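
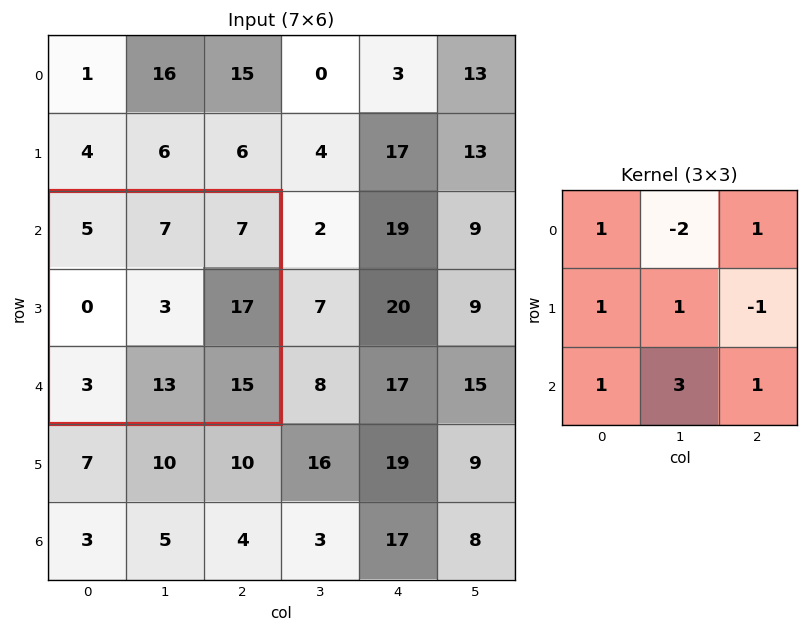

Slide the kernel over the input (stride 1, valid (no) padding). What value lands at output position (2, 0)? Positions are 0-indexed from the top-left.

The receptive field on the input at this output position is [5 7 7 / 0 3 17 / 3 13 15]. Elementwise product with the kernel and sum: 5·1 + 7·-2 + 7·1 + 0·1 + 3·1 + 17·-1 + 3·1 + 13·3 + 15·1.

41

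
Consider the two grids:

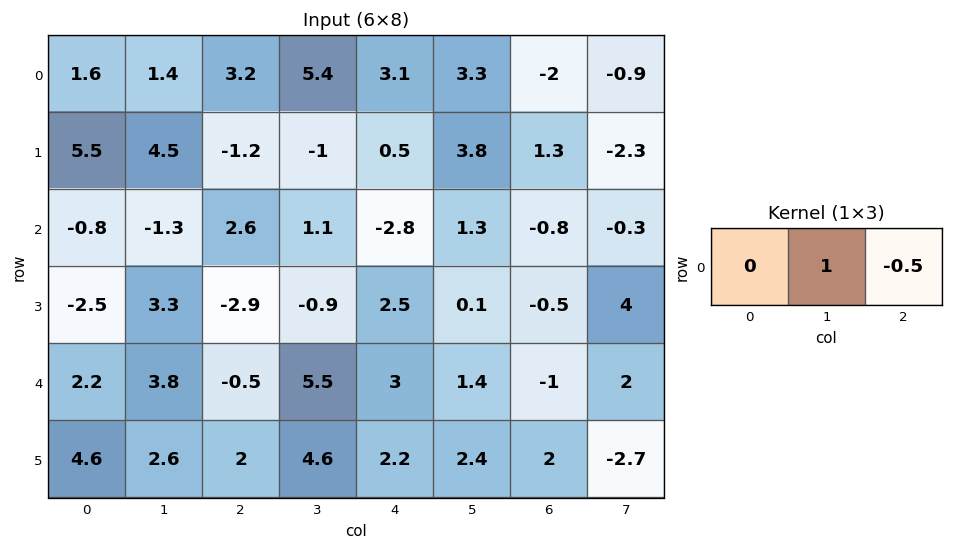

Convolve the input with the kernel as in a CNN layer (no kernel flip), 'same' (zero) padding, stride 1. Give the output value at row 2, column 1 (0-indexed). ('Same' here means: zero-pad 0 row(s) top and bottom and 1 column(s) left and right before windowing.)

-2.6

The receptive field on the zero-padded input at this output position is [-0.8 -1.3 2.6]. Elementwise product with the kernel and sum: -1.3·1 + 2.6·-0.5.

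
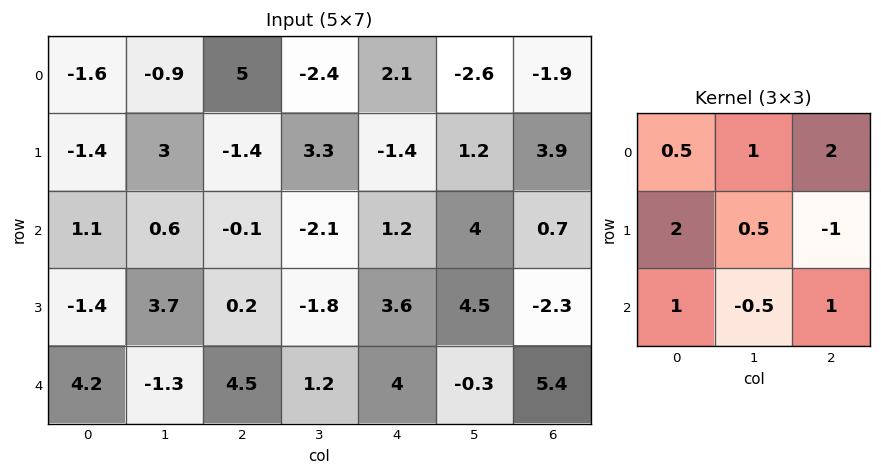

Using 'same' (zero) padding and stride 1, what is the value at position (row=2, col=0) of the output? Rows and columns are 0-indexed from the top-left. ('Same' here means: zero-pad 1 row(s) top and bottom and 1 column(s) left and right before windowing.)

The receptive field on the zero-padded input at this output position is [0 -1.4 3 / 0 1.1 0.6 / 0 -1.4 3.7]. Elementwise product with the kernel and sum: 0·0.5 + -1.4·1 + 3·2 + 0·2 + 1.1·0.5 + 0.6·-1 + 0·1 + -1.4·-0.5 + 3.7·1.

8.95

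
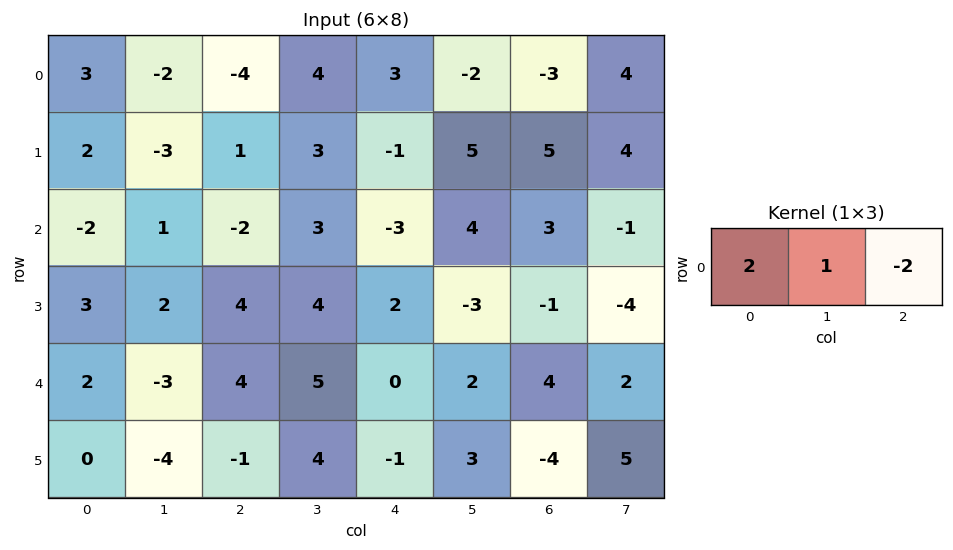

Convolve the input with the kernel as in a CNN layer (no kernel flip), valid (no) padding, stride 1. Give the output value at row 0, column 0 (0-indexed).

12

The receptive field on the input at this output position is [3 -2 -4]. Elementwise product with the kernel and sum: 3·2 + -2·1 + -4·-2.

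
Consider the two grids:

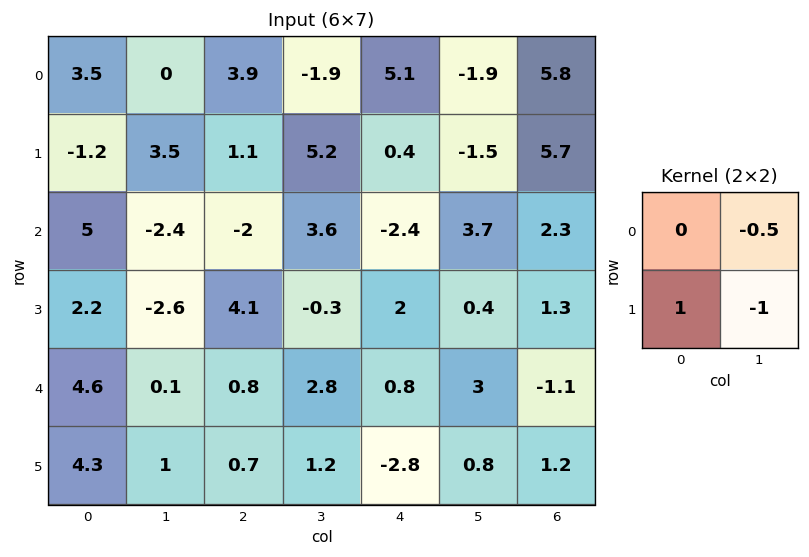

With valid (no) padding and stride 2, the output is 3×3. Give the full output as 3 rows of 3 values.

-4.7 -3.15 2.85
6 2.6 -0.25
3.25 -1.9 -5.1

Output[0,0]: The receptive field on the input at this output position is [3.5 0 / -1.2 3.5]. Elementwise product with the kernel and sum: 0·-0.5 + -1.2·1 + 3.5·-1.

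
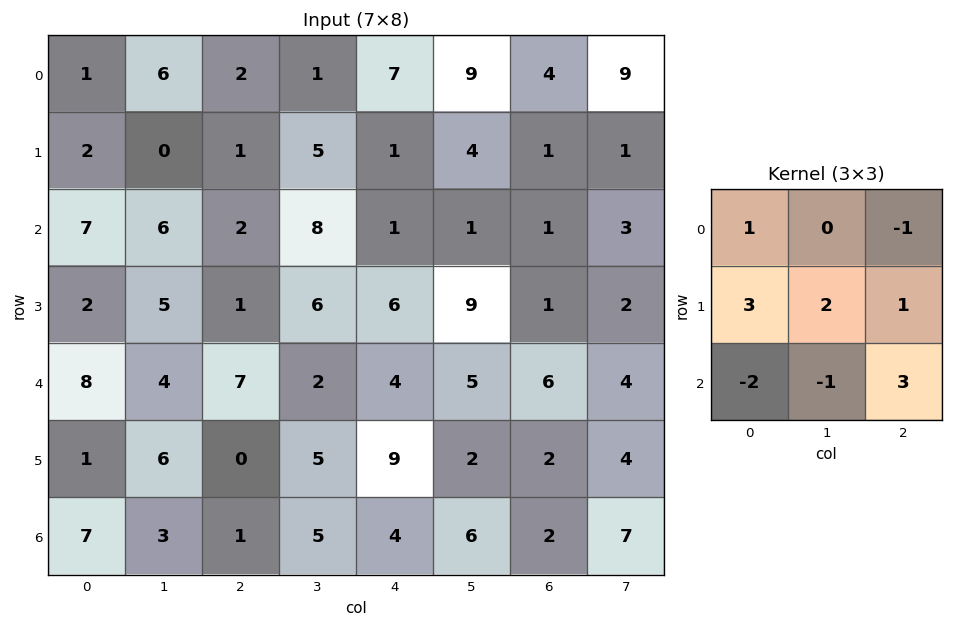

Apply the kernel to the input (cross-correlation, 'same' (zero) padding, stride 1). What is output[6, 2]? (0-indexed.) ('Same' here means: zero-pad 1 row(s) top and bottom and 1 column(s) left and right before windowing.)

The receptive field on the zero-padded input at this output position is [6 0 5 / 3 1 5 / 0 0 0]. Elementwise product with the kernel and sum: 6·1 + 5·-1 + 3·3 + 1·2 + 5·1 + 0·-2 + 0·-1 + 0·3.

17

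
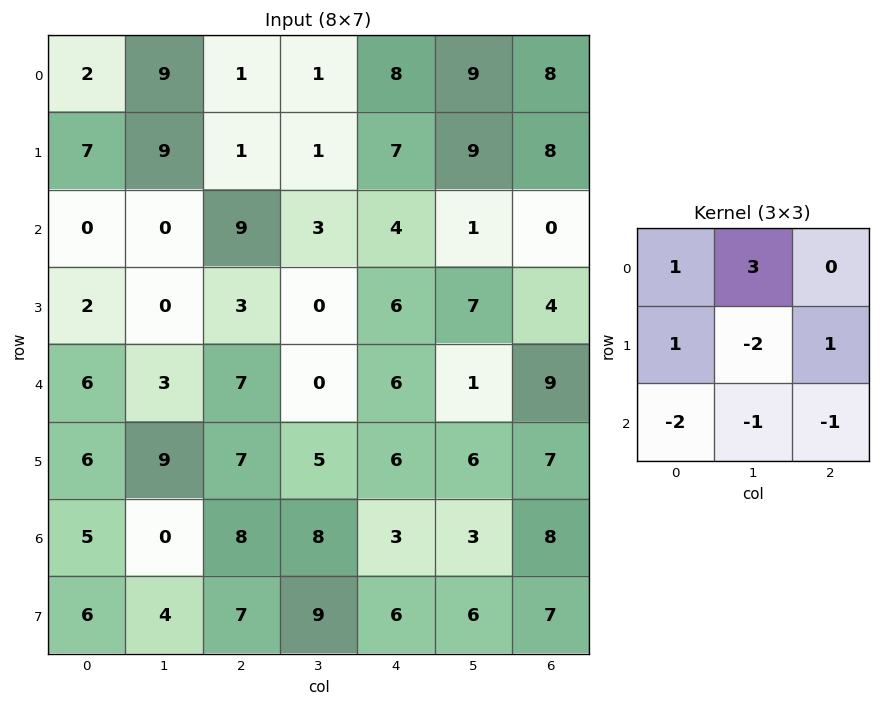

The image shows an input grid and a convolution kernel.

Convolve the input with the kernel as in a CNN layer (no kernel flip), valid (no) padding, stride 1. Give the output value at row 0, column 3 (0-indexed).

10

The receptive field on the input at this output position is [1 8 9 / 1 7 9 / 3 4 1]. Elementwise product with the kernel and sum: 1·1 + 8·3 + 1·1 + 7·-2 + 9·1 + 3·-2 + 4·-1 + 1·-1.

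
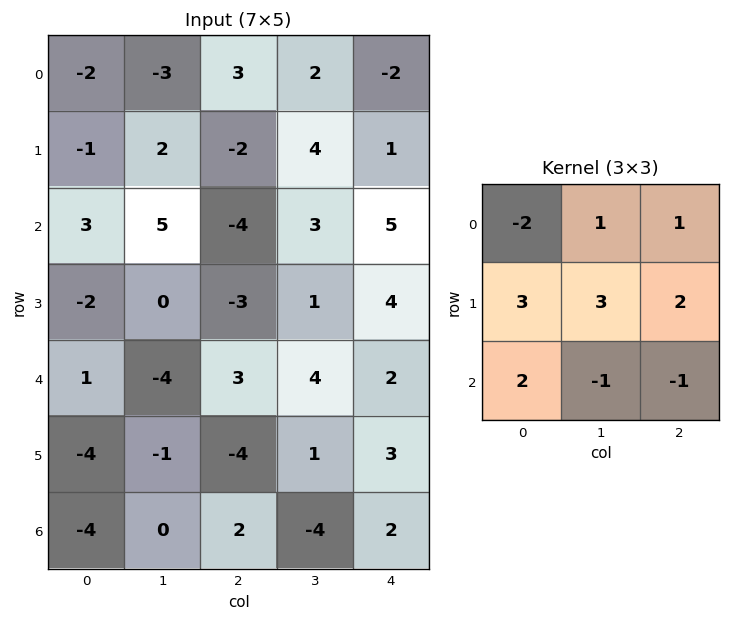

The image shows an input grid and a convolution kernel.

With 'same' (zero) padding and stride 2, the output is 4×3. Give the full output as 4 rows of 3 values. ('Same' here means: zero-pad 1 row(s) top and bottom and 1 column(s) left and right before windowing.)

-13 6 7
22 9 15
-2 4 19
-17 -3 -5

Output[0,0]: The receptive field on the zero-padded input at this output position is [0 0 0 / 0 -2 -3 / 0 -1 2]. Elementwise product with the kernel and sum: 0·-2 + 0·1 + 0·1 + 0·3 + -2·3 + -3·2 + 0·2 + -1·-1 + 2·-1.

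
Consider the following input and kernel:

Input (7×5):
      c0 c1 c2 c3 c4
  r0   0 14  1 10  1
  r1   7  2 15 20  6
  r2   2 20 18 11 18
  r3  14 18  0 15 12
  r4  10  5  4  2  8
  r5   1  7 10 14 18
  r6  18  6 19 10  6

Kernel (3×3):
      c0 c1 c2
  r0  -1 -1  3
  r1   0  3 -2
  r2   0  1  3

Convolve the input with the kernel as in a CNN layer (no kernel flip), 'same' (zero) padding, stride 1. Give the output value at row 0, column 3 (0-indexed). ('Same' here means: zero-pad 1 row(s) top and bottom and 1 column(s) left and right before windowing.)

66

The receptive field on the zero-padded input at this output position is [0 0 0 / 1 10 1 / 15 20 6]. Elementwise product with the kernel and sum: 0·-1 + 0·-1 + 0·3 + 10·3 + 1·-2 + 20·1 + 6·3.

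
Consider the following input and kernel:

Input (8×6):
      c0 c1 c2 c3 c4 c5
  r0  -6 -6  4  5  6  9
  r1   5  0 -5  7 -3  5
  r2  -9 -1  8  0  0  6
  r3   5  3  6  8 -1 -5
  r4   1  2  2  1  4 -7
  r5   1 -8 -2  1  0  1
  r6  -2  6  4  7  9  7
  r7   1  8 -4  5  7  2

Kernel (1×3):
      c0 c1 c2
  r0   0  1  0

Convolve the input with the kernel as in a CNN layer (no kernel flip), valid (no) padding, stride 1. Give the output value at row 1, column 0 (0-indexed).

0

The receptive field on the input at this output position is [5 0 -5]. Elementwise product with the kernel and sum: 0·1.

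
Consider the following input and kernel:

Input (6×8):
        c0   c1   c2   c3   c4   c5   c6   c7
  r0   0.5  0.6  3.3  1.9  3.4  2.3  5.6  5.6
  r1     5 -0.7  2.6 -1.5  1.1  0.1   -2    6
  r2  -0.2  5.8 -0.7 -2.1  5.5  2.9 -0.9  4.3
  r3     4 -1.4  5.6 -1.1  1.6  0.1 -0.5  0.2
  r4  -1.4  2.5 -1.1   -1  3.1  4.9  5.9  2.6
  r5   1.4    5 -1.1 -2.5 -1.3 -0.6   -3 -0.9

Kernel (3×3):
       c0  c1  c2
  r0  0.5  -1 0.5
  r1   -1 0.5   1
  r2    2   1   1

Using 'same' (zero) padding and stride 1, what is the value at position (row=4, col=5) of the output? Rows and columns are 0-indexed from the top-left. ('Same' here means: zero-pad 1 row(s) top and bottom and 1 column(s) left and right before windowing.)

The receptive field on the zero-padded input at this output position is [1.6 0.1 -0.5 / 3.1 4.9 5.9 / -1.3 -0.6 -3]. Elementwise product with the kernel and sum: 1.6·0.5 + 0.1·-1 + -0.5·0.5 + 3.1·-1 + 4.9·0.5 + 5.9·1 + -1.3·2 + -0.6·1 + -3·1.

-0.5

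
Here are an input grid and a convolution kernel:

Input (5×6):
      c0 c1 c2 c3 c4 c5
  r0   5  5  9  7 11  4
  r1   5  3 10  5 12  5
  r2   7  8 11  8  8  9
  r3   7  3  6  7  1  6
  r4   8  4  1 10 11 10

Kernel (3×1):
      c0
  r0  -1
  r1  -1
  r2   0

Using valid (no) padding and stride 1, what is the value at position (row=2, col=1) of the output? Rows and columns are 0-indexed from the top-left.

The receptive field on the input at this output position is [8 / 3 / 4]. Elementwise product with the kernel and sum: 8·-1 + 3·-1.

-11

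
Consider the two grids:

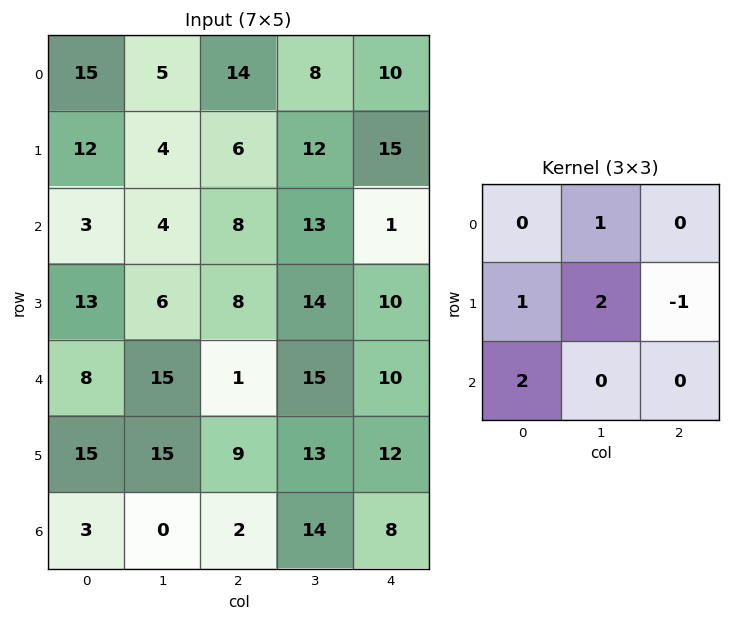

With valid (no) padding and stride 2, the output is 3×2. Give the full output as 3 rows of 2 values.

25 39
37 41
57 42

Output[0,0]: The receptive field on the input at this output position is [15 5 14 / 12 4 6 / 3 4 8]. Elementwise product with the kernel and sum: 5·1 + 12·1 + 4·2 + 6·-1 + 3·2.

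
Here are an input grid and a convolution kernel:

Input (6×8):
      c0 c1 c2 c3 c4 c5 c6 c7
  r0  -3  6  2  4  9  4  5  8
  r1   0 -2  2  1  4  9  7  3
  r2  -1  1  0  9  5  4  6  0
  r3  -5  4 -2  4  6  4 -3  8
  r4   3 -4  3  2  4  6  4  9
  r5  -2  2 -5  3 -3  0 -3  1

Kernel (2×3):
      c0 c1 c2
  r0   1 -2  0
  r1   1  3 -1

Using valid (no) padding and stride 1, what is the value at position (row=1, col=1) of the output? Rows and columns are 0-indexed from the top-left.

The receptive field on the input at this output position is [-2 2 1 / 1 0 9]. Elementwise product with the kernel and sum: -2·1 + 2·-2 + 1·1 + 0·3 + 9·-1.

-14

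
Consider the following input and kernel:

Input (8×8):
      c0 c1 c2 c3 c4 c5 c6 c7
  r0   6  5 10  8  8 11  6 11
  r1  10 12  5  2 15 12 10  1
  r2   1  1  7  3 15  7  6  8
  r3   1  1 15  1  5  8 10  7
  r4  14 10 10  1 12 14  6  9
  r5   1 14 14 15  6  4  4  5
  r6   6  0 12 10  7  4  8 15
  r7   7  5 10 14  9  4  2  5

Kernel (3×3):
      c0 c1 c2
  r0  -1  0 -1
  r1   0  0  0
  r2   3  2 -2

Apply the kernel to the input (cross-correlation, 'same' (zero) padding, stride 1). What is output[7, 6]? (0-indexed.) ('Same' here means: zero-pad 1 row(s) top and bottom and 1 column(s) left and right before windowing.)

The receptive field on the zero-padded input at this output position is [4 8 15 / 4 2 5 / 0 0 0]. Elementwise product with the kernel and sum: 4·-1 + 15·-1 + 0·3 + 0·2 + 0·-2.

-19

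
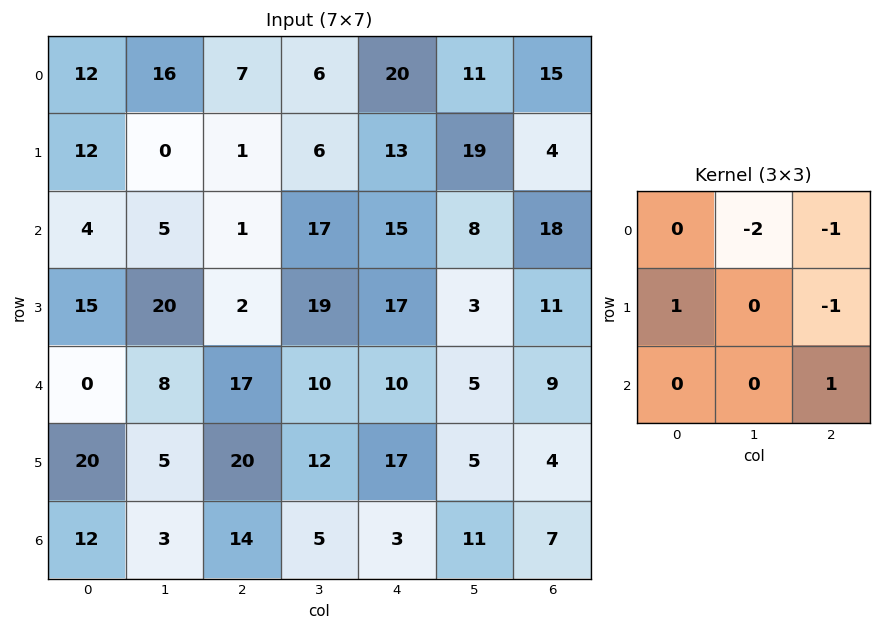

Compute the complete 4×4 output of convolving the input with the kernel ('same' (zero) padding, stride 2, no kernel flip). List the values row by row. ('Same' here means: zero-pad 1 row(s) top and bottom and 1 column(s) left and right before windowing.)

Output[0,0]: The receptive field on the zero-padded input at this output position is [0 0 0 / 0 12 16 / 0 12 0]. Elementwise product with the kernel and sum: 0·-2 + 0·-1 + 0·1 + 16·-1 + 0·1.

-16 16 14 11
-9 -1 -33 0
-53 -13 -27 -17
-48 -54 -45 3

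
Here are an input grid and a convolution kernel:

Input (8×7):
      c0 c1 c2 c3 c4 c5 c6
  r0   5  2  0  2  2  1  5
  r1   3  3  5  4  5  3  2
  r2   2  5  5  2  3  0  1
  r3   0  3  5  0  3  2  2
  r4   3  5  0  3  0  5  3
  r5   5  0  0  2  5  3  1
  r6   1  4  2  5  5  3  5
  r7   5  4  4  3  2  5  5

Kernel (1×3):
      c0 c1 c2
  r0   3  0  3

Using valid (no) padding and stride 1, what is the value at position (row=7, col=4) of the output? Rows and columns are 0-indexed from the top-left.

21

The receptive field on the input at this output position is [2 5 5]. Elementwise product with the kernel and sum: 2·3 + 5·3.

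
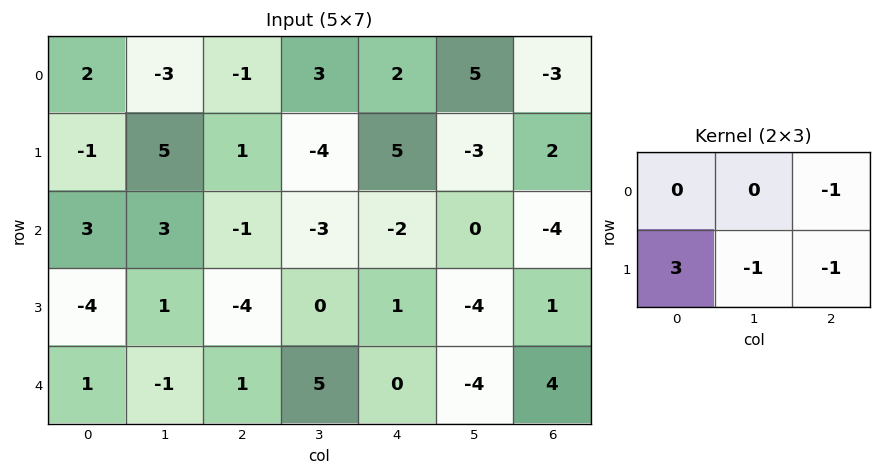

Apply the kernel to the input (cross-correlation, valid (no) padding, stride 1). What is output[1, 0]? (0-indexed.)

6

The receptive field on the input at this output position is [-1 5 1 / 3 3 -1]. Elementwise product with the kernel and sum: 1·-1 + 3·3 + 3·-1 + -1·-1.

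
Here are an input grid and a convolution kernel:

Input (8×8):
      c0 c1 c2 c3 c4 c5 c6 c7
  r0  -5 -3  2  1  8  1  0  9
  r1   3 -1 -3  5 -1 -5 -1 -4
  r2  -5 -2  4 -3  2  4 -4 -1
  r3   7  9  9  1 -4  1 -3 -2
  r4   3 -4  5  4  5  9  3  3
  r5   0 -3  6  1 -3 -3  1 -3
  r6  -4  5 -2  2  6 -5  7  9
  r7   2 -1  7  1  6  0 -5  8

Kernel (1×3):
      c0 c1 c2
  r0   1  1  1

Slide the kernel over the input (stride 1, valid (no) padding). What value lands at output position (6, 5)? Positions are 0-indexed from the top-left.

11

The receptive field on the input at this output position is [-5 7 9]. Elementwise product with the kernel and sum: -5·1 + 7·1 + 9·1.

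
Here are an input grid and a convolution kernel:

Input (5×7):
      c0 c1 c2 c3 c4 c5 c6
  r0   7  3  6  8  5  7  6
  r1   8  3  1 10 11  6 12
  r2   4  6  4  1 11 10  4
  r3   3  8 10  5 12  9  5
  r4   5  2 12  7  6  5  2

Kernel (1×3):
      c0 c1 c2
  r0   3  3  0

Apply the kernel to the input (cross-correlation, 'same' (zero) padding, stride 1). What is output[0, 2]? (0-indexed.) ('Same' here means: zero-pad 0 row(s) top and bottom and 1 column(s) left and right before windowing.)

The receptive field on the zero-padded input at this output position is [3 6 8]. Elementwise product with the kernel and sum: 3·3 + 6·3.

27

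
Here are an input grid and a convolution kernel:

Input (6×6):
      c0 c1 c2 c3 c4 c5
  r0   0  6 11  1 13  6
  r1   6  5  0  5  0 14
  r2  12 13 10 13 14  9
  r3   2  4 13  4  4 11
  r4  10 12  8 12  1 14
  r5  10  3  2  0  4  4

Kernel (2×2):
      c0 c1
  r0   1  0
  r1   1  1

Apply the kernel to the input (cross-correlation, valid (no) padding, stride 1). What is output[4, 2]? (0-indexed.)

The receptive field on the input at this output position is [8 12 / 2 0]. Elementwise product with the kernel and sum: 8·1 + 2·1 + 0·1.

10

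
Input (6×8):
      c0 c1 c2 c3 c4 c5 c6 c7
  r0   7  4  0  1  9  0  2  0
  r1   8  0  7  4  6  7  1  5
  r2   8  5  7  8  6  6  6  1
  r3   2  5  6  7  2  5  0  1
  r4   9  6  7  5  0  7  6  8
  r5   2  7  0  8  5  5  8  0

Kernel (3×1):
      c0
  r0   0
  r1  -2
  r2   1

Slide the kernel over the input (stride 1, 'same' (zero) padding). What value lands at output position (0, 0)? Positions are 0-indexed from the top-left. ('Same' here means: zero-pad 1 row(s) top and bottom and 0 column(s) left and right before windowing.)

The receptive field on the zero-padded input at this output position is [0 / 7 / 8]. Elementwise product with the kernel and sum: 7·-2 + 8·1.

-6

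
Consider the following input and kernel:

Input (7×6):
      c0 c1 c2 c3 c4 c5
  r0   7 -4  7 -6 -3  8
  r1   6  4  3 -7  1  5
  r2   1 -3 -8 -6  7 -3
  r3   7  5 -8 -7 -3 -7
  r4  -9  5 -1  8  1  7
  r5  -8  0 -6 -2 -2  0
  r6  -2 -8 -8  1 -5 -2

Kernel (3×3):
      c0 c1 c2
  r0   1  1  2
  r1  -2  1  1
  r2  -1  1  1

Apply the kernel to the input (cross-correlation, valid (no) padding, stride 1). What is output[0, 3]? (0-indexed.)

37

The receptive field on the input at this output position is [-6 -3 8 / -7 1 5 / -6 7 -3]. Elementwise product with the kernel and sum: -6·1 + -3·1 + 8·2 + -7·-2 + 1·1 + 5·1 + -6·-1 + 7·1 + -3·1.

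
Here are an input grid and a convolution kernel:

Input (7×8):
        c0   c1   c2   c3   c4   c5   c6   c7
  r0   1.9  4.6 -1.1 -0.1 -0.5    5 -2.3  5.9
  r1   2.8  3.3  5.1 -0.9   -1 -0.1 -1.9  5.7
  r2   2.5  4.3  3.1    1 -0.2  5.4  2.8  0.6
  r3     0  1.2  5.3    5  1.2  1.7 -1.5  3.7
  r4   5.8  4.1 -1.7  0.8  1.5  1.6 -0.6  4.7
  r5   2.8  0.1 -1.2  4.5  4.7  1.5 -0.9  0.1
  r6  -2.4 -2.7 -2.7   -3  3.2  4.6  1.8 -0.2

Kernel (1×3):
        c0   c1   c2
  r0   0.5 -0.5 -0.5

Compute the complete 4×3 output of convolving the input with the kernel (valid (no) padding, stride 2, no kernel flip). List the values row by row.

Output[0,0]: The receptive field on the input at this output position is [1.9 4.6 -1.1]. Elementwise product with the kernel and sum: 1.9·0.5 + 4.6·-0.5 + -1.1·-0.5.

-0.8 -0.25 -1.6
-2.45 1.15 -4.2
1.7 -2 0.25
1.5 -1.45 -1.6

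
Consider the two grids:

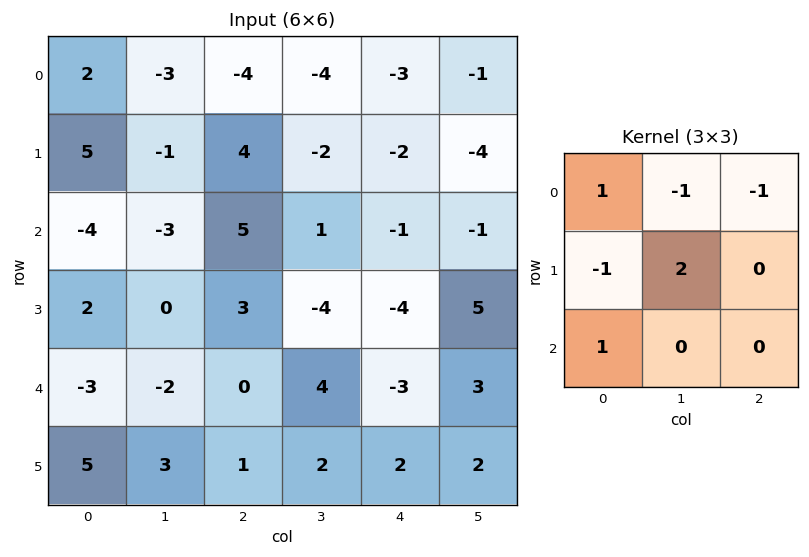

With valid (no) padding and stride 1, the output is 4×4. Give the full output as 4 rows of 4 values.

-2 11 0 -1
2 10 8 -3
-11 -5 -6 3
3 6 20 -13

Output[0,0]: The receptive field on the input at this output position is [2 -3 -4 / 5 -1 4 / -4 -3 5]. Elementwise product with the kernel and sum: 2·1 + -3·-1 + -4·-1 + 5·-1 + -1·2 + -4·1.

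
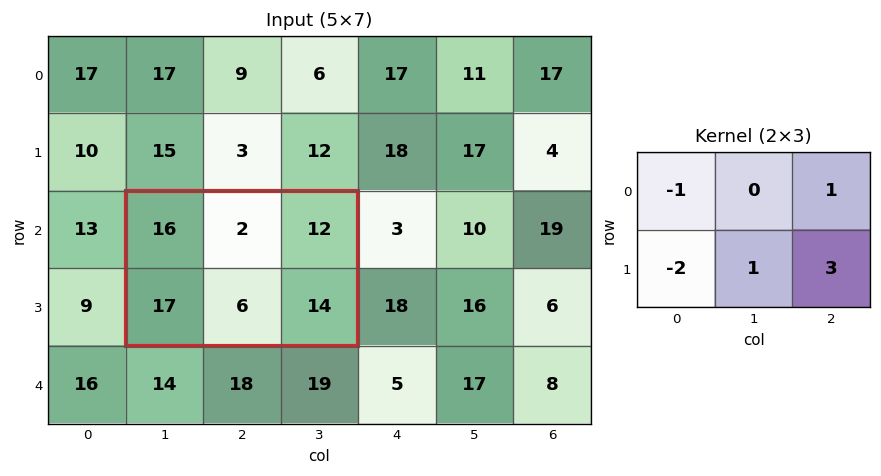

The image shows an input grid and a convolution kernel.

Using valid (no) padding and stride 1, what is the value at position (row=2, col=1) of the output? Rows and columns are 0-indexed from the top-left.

The receptive field on the input at this output position is [16 2 12 / 17 6 14]. Elementwise product with the kernel and sum: 16·-1 + 12·1 + 17·-2 + 6·1 + 14·3.

10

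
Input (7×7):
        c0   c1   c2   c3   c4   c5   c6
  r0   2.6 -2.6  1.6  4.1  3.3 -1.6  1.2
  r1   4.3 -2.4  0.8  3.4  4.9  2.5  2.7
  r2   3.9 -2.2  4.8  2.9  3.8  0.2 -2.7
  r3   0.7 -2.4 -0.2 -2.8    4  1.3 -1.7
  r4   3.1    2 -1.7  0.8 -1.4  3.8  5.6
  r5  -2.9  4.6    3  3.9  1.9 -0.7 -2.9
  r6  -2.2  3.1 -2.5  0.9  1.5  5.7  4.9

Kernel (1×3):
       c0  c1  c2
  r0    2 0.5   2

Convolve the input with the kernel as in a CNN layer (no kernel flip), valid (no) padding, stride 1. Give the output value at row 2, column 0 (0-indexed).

16.3

The receptive field on the input at this output position is [3.9 -2.2 4.8]. Elementwise product with the kernel and sum: 3.9·2 + -2.2·0.5 + 4.8·2.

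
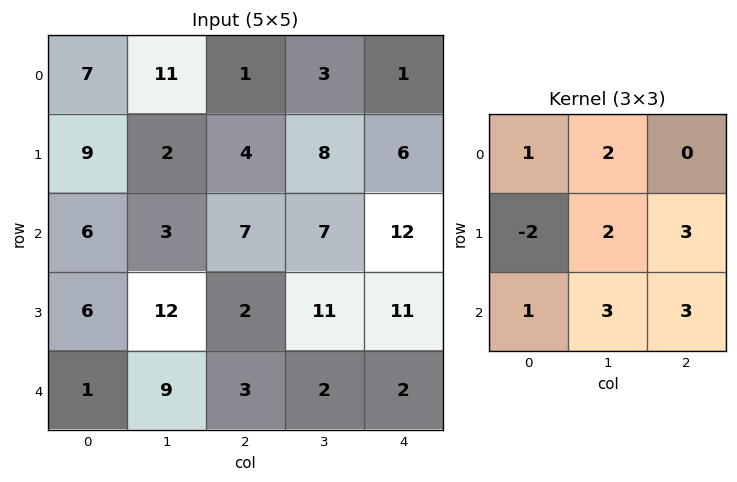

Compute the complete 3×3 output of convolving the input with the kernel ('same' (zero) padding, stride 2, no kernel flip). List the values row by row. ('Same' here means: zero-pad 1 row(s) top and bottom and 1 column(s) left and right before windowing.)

80 27 22
93 90 74
41 10 33

Output[0,0]: The receptive field on the zero-padded input at this output position is [0 0 0 / 0 7 11 / 0 9 2]. Elementwise product with the kernel and sum: 0·1 + 0·2 + 0·-2 + 7·2 + 11·3 + 0·1 + 9·3 + 2·3.
Output[0,1]: The receptive field on the zero-padded input at this output position is [0 0 0 / 11 1 3 / 2 4 8]. Elementwise product with the kernel and sum: 0·1 + 0·2 + 11·-2 + 1·2 + 3·3 + 2·1 + 4·3 + 8·3.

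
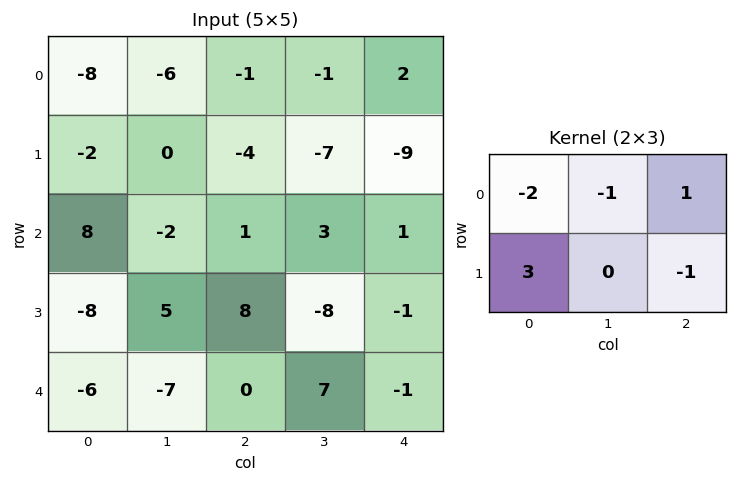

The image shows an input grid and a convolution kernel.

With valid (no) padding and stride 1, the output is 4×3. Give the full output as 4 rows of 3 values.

Output[0,0]: The receptive field on the input at this output position is [-8 -6 -1 / -2 0 -4]. Elementwise product with the kernel and sum: -8·-2 + -6·-1 + -1·1 + -2·3 + -4·-1.
Output[0,1]: The receptive field on the input at this output position is [-6 -1 -1 / 0 -4 -7]. Elementwise product with the kernel and sum: -6·-2 + -1·-1 + -1·1 + 0·3 + -7·-1.

19 19 2
23 -12 8
-45 29 21
1 -54 -8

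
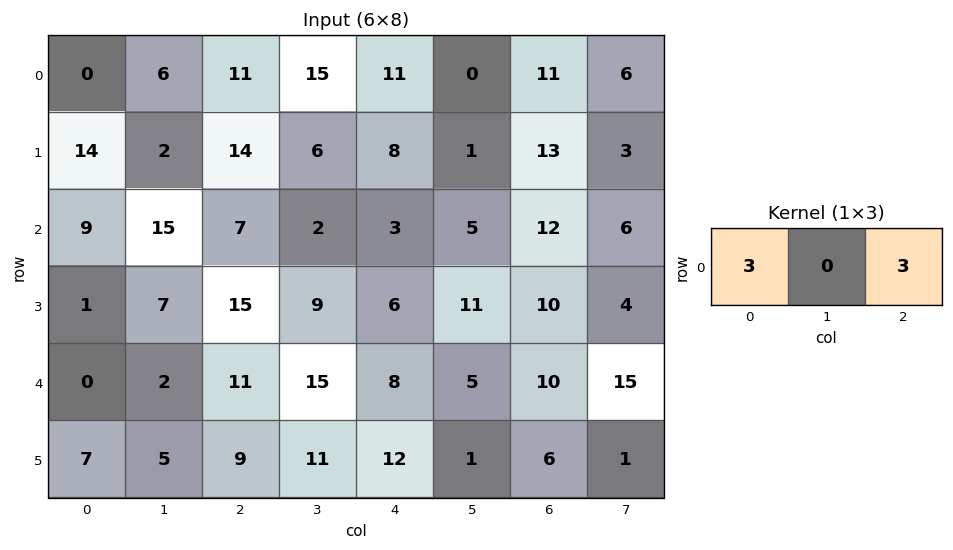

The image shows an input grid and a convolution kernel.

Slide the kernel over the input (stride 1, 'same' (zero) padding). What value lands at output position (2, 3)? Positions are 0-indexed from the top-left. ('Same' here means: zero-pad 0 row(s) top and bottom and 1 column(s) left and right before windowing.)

The receptive field on the zero-padded input at this output position is [7 2 3]. Elementwise product with the kernel and sum: 7·3 + 3·3.

30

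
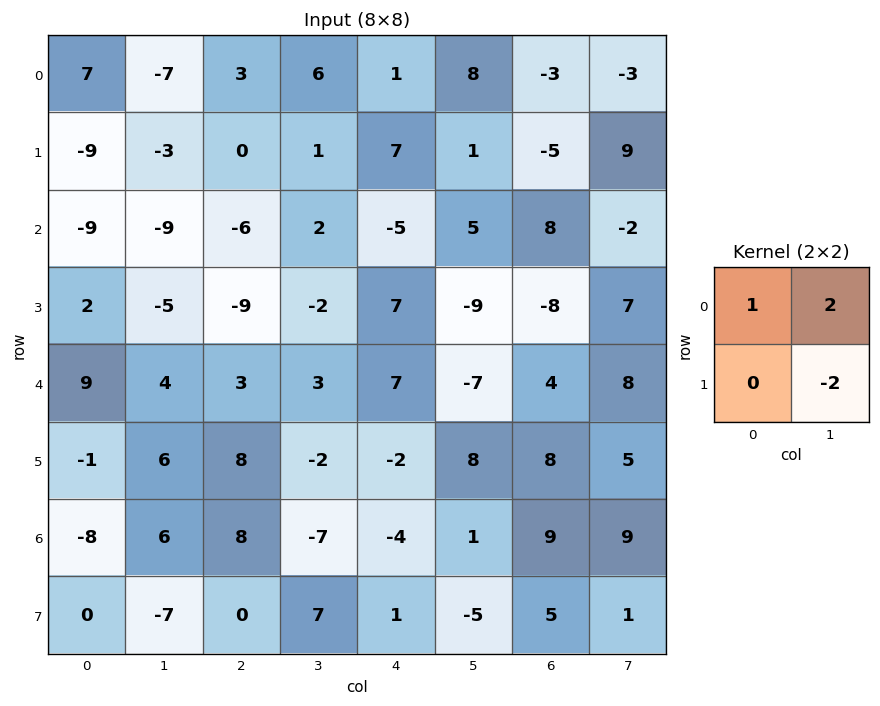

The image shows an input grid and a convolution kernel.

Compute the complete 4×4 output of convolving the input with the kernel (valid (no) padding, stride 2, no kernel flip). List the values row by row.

-1 13 15 -27
-17 2 23 -10
5 13 -23 10
18 -20 8 25

Output[0,0]: The receptive field on the input at this output position is [7 -7 / -9 -3]. Elementwise product with the kernel and sum: 7·1 + -7·2 + -3·-2.
Output[0,1]: The receptive field on the input at this output position is [3 6 / 0 1]. Elementwise product with the kernel and sum: 3·1 + 6·2 + 1·-2.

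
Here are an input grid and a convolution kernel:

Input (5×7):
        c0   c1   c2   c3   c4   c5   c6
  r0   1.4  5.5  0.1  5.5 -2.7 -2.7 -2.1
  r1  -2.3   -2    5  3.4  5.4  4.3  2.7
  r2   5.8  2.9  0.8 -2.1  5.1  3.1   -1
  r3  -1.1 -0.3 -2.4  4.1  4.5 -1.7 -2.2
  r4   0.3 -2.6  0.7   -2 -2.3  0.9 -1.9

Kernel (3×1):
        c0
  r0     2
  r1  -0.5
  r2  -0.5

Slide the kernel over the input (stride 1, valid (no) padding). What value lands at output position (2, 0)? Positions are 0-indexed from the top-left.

12

The receptive field on the input at this output position is [5.8 / -1.1 / 0.3]. Elementwise product with the kernel and sum: 5.8·2 + -1.1·-0.5 + 0.3·-0.5.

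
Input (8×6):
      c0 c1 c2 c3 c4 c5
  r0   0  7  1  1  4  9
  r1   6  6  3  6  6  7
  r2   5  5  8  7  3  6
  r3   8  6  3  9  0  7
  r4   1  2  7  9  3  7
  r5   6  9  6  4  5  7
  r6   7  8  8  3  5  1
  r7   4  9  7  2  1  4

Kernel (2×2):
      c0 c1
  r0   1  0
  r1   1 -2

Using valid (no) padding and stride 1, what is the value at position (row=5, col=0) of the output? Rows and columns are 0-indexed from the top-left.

-3

The receptive field on the input at this output position is [6 9 / 7 8]. Elementwise product with the kernel and sum: 6·1 + 7·1 + 8·-2.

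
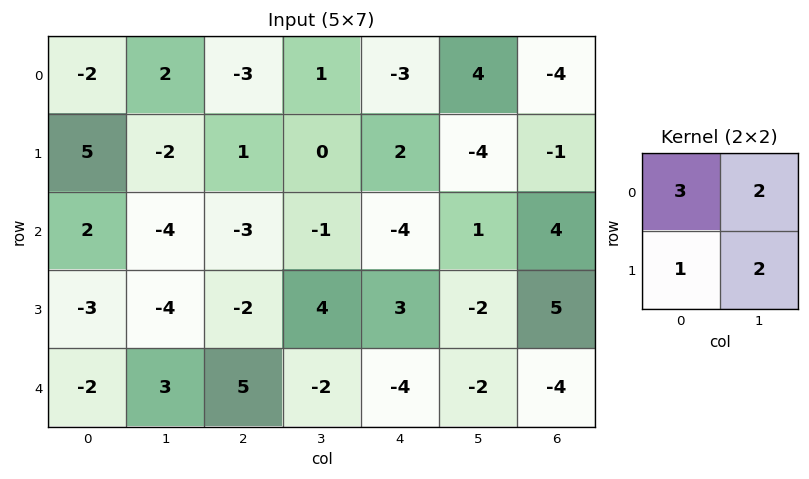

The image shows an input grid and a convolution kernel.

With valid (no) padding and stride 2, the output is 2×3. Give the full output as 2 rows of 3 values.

Output[0,0]: The receptive field on the input at this output position is [-2 2 / 5 -2]. Elementwise product with the kernel and sum: -2·3 + 2·2 + 5·1 + -2·2.
Output[0,1]: The receptive field on the input at this output position is [-3 1 / 1 0]. Elementwise product with the kernel and sum: -3·3 + 1·2 + 1·1 + 0·2.

-1 -6 -7
-13 -5 -11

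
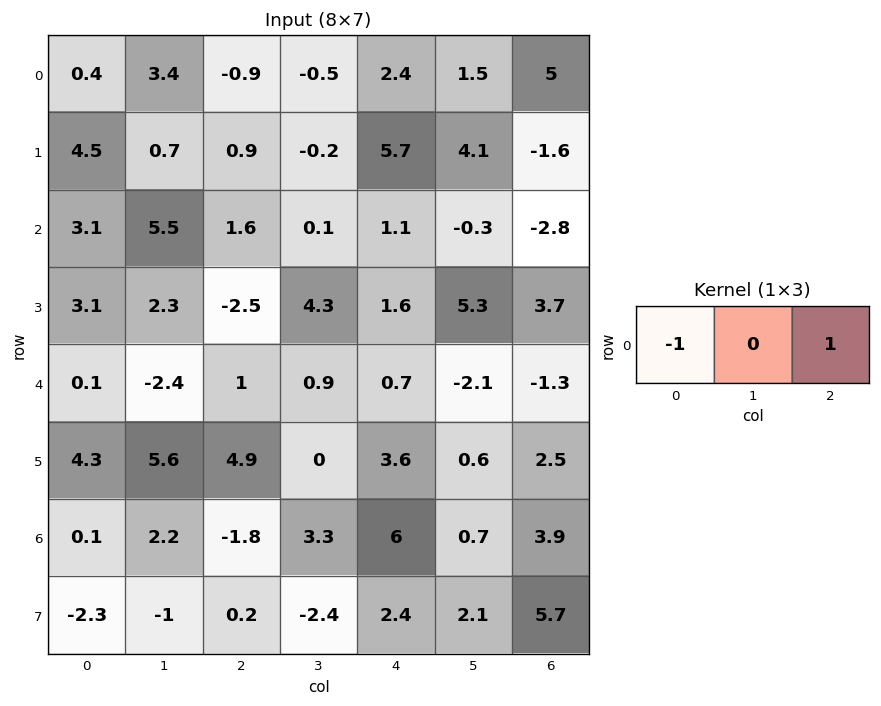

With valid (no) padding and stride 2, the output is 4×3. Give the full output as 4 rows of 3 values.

Output[0,0]: The receptive field on the input at this output position is [0.4 3.4 -0.9]. Elementwise product with the kernel and sum: 0.4·-1 + -0.9·1.
Output[0,1]: The receptive field on the input at this output position is [-0.9 -0.5 2.4]. Elementwise product with the kernel and sum: -0.9·-1 + 2.4·1.

-1.3 3.3 2.6
-1.5 -0.5 -3.9
0.9 -0.3 -2
-1.9 7.8 -2.1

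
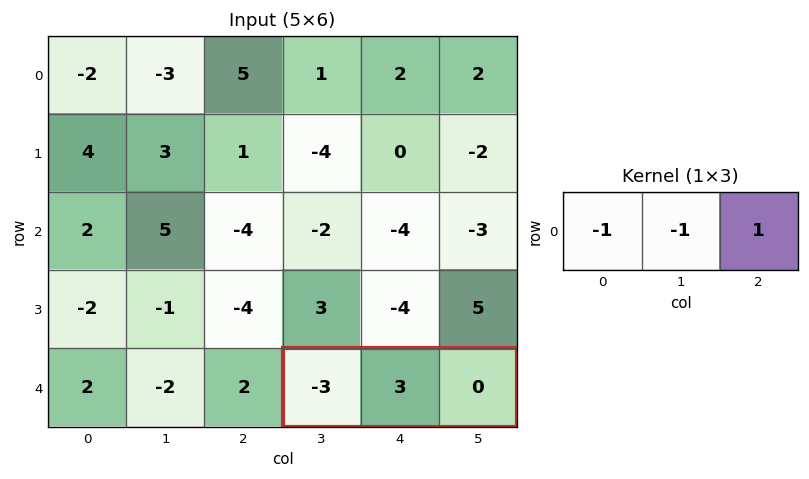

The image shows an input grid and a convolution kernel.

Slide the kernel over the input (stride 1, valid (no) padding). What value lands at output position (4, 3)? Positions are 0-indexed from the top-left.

0

The receptive field on the input at this output position is [-3 3 0]. Elementwise product with the kernel and sum: -3·-1 + 3·-1 + 0·1.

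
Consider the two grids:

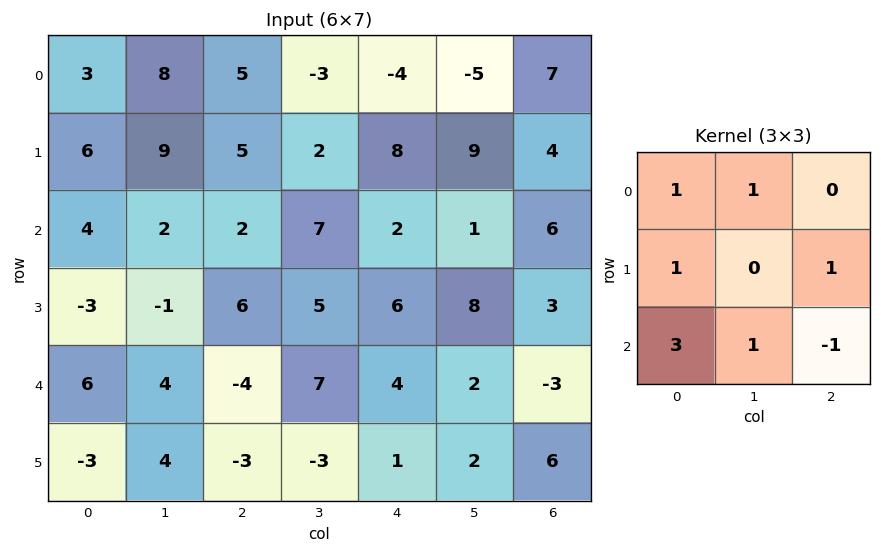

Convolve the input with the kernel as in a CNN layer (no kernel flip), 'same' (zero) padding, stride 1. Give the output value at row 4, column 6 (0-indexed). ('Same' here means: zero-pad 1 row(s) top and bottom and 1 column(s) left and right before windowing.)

The receptive field on the zero-padded input at this output position is [8 3 0 / 2 -3 0 / 2 6 0]. Elementwise product with the kernel and sum: 8·1 + 3·1 + 2·1 + 0·1 + 2·3 + 6·1 + 0·-1.

25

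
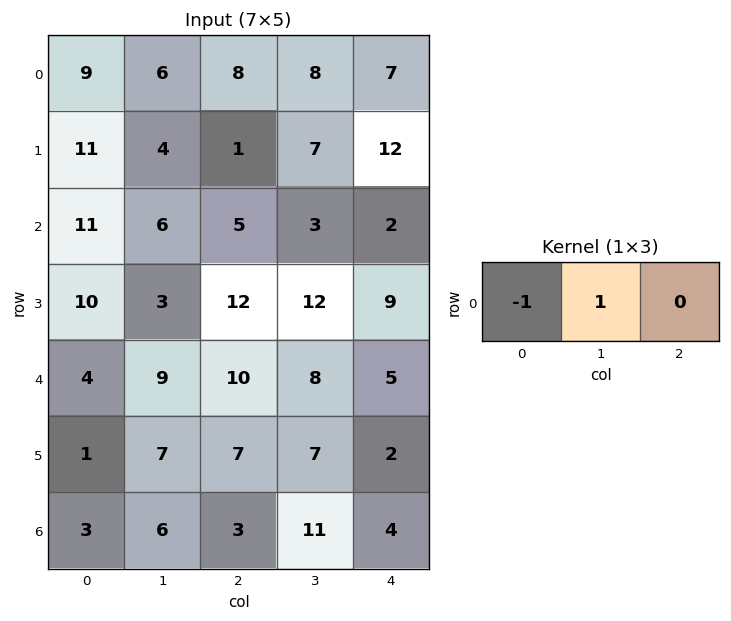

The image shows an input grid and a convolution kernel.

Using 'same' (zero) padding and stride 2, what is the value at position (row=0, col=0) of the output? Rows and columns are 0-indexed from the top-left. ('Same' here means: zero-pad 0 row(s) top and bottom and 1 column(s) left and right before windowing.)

9

The receptive field on the zero-padded input at this output position is [0 9 6]. Elementwise product with the kernel and sum: 0·-1 + 9·1.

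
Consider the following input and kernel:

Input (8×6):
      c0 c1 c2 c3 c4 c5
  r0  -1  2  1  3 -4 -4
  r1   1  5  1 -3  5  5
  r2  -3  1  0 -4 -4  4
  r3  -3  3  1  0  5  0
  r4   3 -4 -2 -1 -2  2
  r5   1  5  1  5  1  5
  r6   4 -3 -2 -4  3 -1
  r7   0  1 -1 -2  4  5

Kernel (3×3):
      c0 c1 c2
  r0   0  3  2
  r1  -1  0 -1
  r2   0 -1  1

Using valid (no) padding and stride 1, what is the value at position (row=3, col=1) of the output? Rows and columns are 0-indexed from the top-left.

The receptive field on the input at this output position is [3 1 0 / -4 -2 -1 / 5 1 5]. Elementwise product with the kernel and sum: 1·3 + 0·2 + -4·-1 + -1·-1 + 1·-1 + 5·1.

12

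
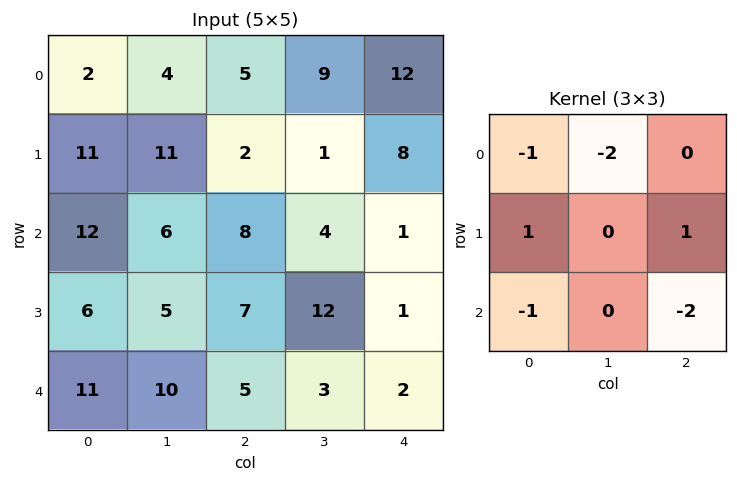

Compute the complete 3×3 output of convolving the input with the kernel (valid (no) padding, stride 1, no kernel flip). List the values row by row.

-25 -16 -23
-33 -34 -4
-32 -21 -17

Output[0,0]: The receptive field on the input at this output position is [2 4 5 / 11 11 2 / 12 6 8]. Elementwise product with the kernel and sum: 2·-1 + 4·-2 + 11·1 + 2·1 + 12·-1 + 8·-2.
Output[0,1]: The receptive field on the input at this output position is [4 5 9 / 11 2 1 / 6 8 4]. Elementwise product with the kernel and sum: 4·-1 + 5·-2 + 11·1 + 1·1 + 6·-1 + 4·-2.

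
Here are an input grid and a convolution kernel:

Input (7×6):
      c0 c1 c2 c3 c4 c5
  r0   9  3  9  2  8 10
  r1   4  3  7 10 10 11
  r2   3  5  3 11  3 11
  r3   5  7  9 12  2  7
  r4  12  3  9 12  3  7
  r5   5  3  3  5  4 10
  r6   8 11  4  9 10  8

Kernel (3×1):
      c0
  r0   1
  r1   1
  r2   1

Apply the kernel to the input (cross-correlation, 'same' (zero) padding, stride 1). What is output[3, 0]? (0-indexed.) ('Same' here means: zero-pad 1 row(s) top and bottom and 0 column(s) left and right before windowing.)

The receptive field on the zero-padded input at this output position is [3 / 5 / 12]. Elementwise product with the kernel and sum: 3·1 + 5·1 + 12·1.

20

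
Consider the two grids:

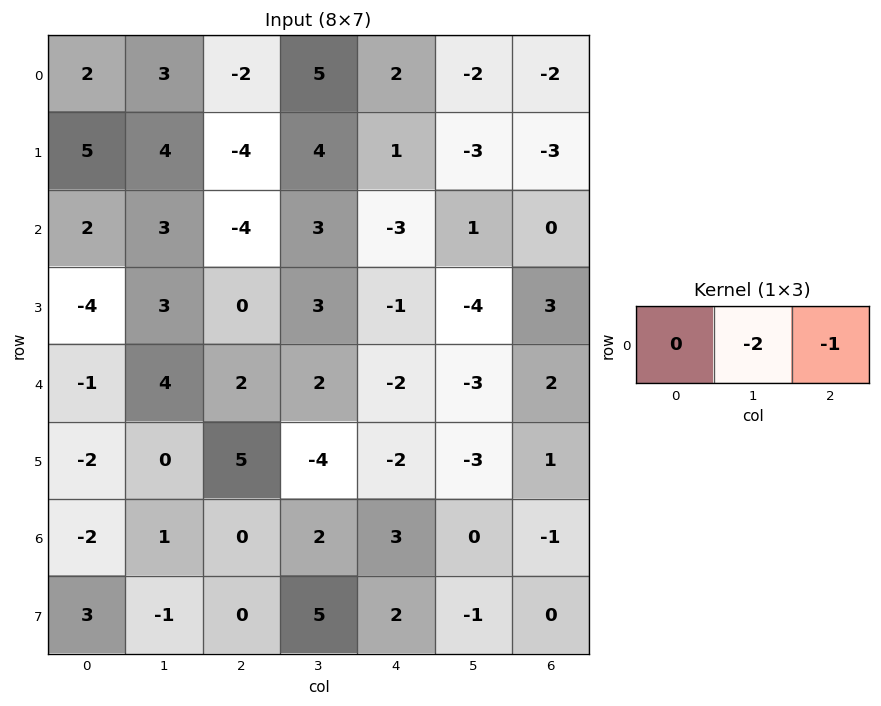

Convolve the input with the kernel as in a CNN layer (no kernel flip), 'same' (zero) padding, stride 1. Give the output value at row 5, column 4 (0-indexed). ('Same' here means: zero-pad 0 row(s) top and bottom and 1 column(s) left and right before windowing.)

7

The receptive field on the zero-padded input at this output position is [-4 -2 -3]. Elementwise product with the kernel and sum: -2·-2 + -3·-1.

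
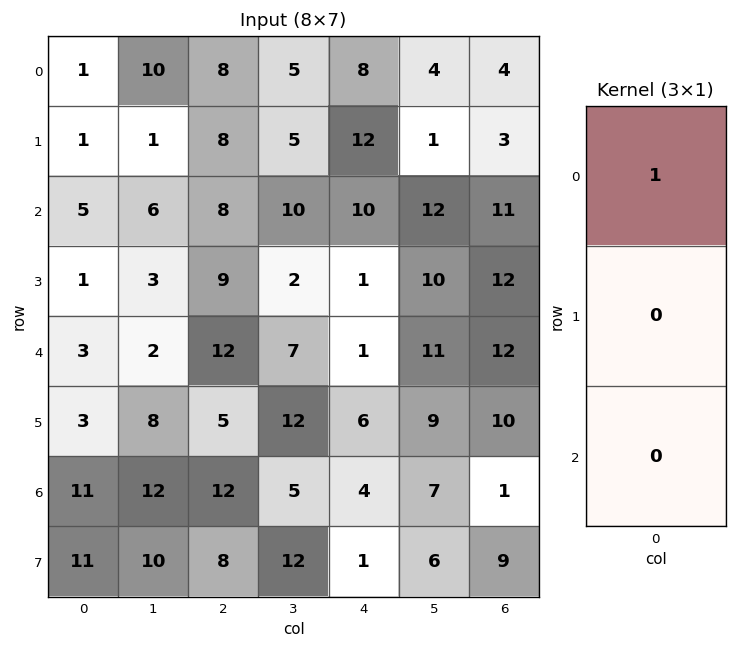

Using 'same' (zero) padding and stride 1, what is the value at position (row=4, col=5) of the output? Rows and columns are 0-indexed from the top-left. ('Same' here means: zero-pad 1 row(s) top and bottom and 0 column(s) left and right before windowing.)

10

The receptive field on the zero-padded input at this output position is [10 / 11 / 9]. Elementwise product with the kernel and sum: 10·1.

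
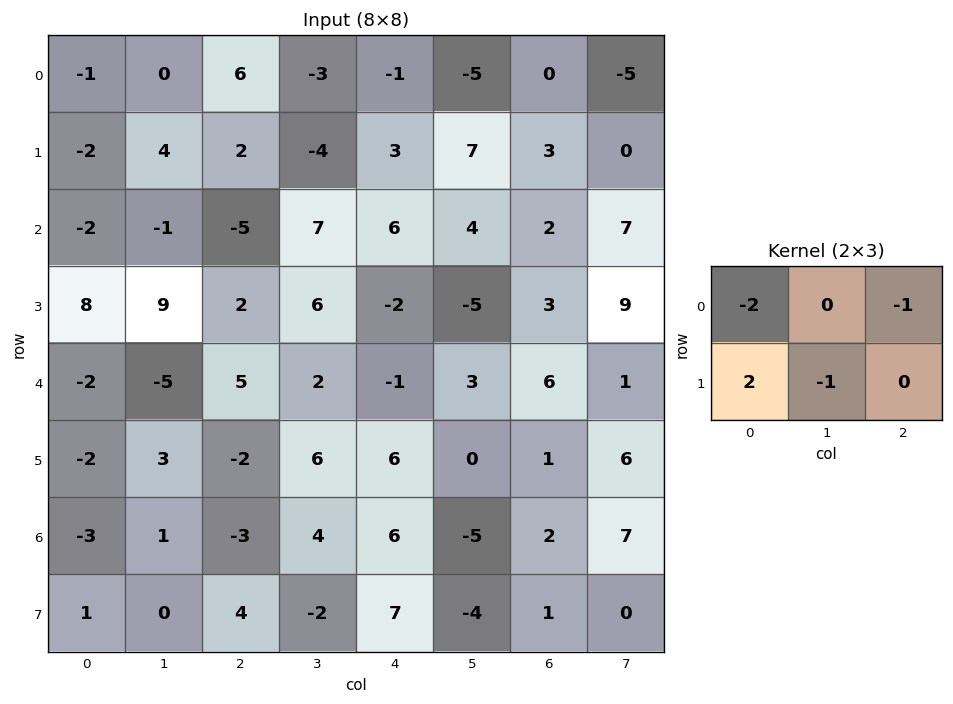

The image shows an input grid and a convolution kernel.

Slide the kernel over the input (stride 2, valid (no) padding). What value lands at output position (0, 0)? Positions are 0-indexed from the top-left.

The receptive field on the input at this output position is [-1 0 6 / -2 4 2]. Elementwise product with the kernel and sum: -1·-2 + 6·-1 + -2·2 + 4·-1.

-12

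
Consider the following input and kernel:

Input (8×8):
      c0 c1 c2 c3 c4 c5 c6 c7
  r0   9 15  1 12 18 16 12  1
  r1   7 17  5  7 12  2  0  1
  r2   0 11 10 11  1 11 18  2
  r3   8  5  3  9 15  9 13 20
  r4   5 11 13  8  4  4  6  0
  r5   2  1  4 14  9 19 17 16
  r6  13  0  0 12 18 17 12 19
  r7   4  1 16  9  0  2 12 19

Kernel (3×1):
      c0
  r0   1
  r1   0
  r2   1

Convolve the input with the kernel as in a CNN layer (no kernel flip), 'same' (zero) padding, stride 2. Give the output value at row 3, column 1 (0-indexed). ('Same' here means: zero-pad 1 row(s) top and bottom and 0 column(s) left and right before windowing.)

The receptive field on the zero-padded input at this output position is [4 / 0 / 16]. Elementwise product with the kernel and sum: 4·1 + 16·1.

20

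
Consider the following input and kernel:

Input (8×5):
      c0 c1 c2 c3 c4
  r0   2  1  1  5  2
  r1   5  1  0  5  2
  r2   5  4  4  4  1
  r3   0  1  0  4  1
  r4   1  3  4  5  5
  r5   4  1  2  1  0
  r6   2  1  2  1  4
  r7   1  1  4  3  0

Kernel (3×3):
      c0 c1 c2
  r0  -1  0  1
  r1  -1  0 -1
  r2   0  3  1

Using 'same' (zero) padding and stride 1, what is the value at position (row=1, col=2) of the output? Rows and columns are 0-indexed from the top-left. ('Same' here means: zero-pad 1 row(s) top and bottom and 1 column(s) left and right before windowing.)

The receptive field on the zero-padded input at this output position is [1 1 5 / 1 0 5 / 4 4 4]. Elementwise product with the kernel and sum: 1·-1 + 5·1 + 1·-1 + 5·-1 + 4·3 + 4·1.

14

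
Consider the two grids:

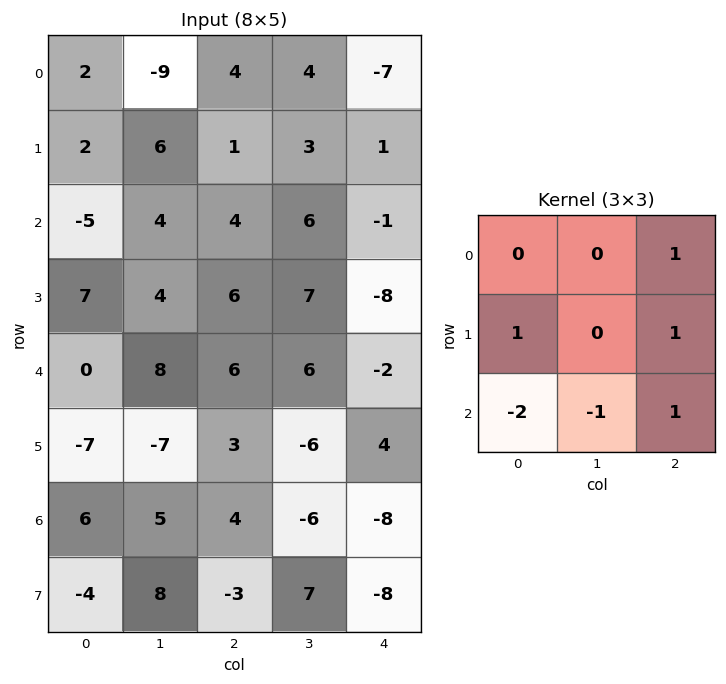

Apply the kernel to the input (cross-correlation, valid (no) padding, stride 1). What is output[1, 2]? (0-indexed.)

-23

The receptive field on the input at this output position is [1 3 1 / 4 6 -1 / 6 7 -8]. Elementwise product with the kernel and sum: 1·1 + 4·1 + -1·1 + 6·-2 + 7·-1 + -8·1.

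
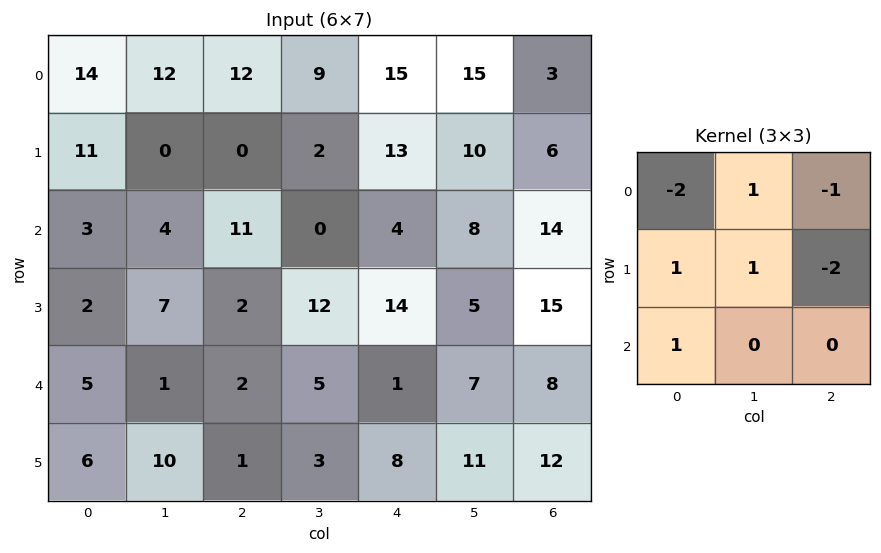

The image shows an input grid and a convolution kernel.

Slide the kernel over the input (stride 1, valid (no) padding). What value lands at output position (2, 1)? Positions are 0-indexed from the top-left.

-11

The receptive field on the input at this output position is [4 11 0 / 7 2 12 / 1 2 5]. Elementwise product with the kernel and sum: 4·-2 + 11·1 + 0·-1 + 7·1 + 2·1 + 12·-2 + 1·1.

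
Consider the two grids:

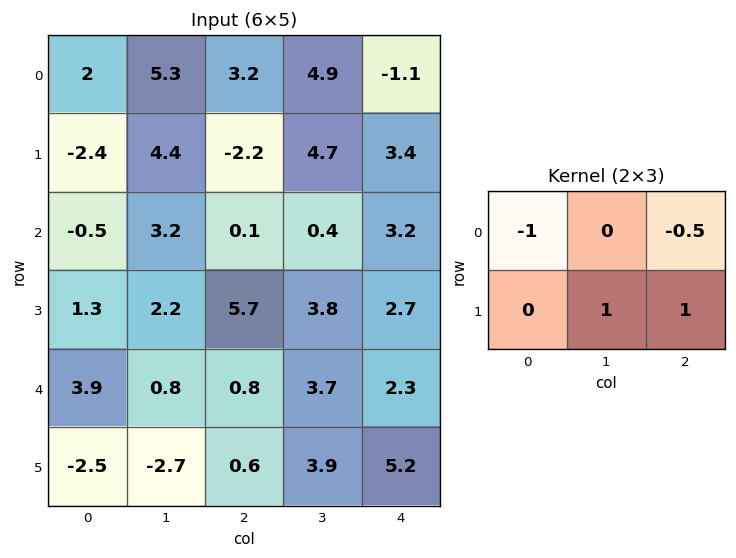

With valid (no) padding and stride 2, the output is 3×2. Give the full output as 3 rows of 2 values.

Output[0,0]: The receptive field on the input at this output position is [2 5.3 3.2 / -2.4 4.4 -2.2]. Elementwise product with the kernel and sum: 2·-1 + 3.2·-0.5 + 4.4·1 + -2.2·1.
Output[0,1]: The receptive field on the input at this output position is [3.2 4.9 -1.1 / -2.2 4.7 3.4]. Elementwise product with the kernel and sum: 3.2·-1 + -1.1·-0.5 + 4.7·1 + 3.4·1.

-1.4 5.45
8.35 4.8
-6.4 7.15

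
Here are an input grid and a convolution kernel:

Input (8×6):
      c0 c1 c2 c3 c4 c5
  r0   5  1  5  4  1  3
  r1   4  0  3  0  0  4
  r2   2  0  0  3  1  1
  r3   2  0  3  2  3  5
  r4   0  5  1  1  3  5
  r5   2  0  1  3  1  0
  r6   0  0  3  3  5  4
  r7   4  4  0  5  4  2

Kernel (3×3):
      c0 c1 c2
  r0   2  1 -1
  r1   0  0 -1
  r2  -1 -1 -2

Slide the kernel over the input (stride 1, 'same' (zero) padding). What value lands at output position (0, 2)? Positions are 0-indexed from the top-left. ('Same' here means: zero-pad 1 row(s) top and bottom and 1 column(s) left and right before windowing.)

The receptive field on the zero-padded input at this output position is [0 0 0 / 1 5 4 / 0 3 0]. Elementwise product with the kernel and sum: 0·2 + 0·1 + 0·-1 + 4·-1 + 0·-1 + 3·-1 + 0·-2.

-7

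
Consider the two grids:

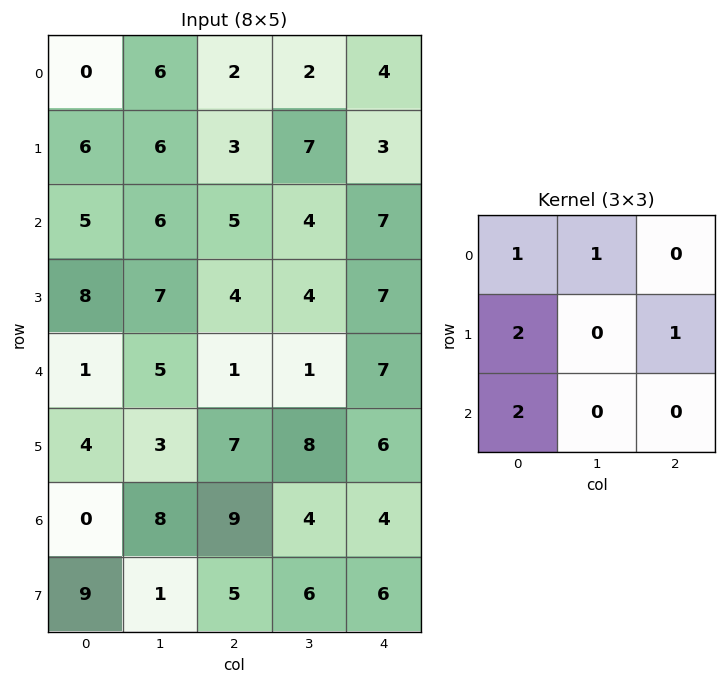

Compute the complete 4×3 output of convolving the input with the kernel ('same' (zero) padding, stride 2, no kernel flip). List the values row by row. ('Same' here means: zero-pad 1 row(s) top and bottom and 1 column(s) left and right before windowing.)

Output[0,0]: The receptive field on the zero-padded input at this output position is [0 0 0 / 0 0 6 / 0 6 6]. Elementwise product with the kernel and sum: 0·1 + 0·1 + 0·2 + 6·1 + 0·2.

6 26 18
12 39 26
13 28 29
12 32 34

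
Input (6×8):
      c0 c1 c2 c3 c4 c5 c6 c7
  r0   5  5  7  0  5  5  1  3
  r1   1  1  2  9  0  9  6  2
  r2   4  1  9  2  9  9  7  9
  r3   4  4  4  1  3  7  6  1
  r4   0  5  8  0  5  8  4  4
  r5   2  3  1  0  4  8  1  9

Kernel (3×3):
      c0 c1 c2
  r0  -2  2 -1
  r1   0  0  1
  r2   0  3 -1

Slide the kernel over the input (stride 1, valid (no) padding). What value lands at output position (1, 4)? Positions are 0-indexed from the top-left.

The receptive field on the input at this output position is [0 9 6 / 9 9 7 / 3 7 6]. Elementwise product with the kernel and sum: 0·-2 + 9·2 + 6·-1 + 7·1 + 7·3 + 6·-1.

34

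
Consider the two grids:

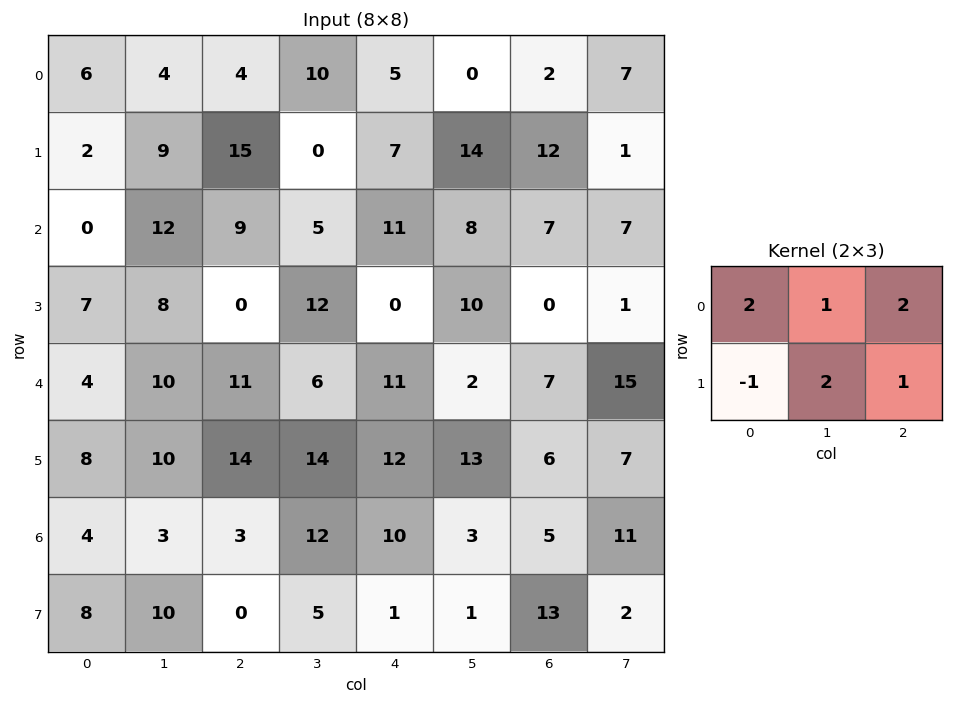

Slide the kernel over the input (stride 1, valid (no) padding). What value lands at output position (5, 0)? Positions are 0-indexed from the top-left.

59

The receptive field on the input at this output position is [8 10 14 / 4 3 3]. Elementwise product with the kernel and sum: 8·2 + 10·1 + 14·2 + 4·-1 + 3·2 + 3·1.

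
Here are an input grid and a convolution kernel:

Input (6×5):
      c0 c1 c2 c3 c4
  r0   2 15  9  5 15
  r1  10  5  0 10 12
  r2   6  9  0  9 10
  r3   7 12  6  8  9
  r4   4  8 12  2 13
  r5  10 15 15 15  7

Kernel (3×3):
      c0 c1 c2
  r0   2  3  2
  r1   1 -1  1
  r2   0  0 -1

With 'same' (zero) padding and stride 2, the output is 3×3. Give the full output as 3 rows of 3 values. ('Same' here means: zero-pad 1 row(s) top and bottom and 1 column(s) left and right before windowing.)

8 1 -10
31 40 55
34 41 32

Output[0,0]: The receptive field on the zero-padded input at this output position is [0 0 0 / 0 2 15 / 0 10 5]. Elementwise product with the kernel and sum: 0·2 + 0·3 + 0·2 + 0·1 + 2·-1 + 15·1 + 5·-1.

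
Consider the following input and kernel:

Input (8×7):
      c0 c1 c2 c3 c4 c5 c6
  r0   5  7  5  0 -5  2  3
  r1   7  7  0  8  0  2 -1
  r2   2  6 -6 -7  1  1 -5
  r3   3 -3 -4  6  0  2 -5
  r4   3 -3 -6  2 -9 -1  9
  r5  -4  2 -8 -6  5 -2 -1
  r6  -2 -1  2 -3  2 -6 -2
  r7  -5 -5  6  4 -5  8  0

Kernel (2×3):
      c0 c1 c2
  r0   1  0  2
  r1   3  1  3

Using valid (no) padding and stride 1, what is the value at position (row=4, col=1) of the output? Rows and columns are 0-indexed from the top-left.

The receptive field on the input at this output position is [-3 -6 2 / 2 -8 -6]. Elementwise product with the kernel and sum: -3·1 + 2·2 + 2·3 + -8·1 + -6·3.

-19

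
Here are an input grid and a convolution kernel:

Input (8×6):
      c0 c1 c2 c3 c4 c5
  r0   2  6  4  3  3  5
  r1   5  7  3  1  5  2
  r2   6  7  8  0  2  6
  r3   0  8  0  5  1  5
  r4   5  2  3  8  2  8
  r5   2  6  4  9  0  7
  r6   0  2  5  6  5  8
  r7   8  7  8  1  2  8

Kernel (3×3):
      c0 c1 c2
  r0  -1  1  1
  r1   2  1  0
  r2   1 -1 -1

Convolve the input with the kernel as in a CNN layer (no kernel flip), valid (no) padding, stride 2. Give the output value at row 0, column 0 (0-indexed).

16

The receptive field on the input at this output position is [2 6 4 / 5 7 3 / 6 7 8]. Elementwise product with the kernel and sum: 2·-1 + 6·1 + 4·1 + 5·2 + 7·1 + 6·1 + 7·-1 + 8·-1.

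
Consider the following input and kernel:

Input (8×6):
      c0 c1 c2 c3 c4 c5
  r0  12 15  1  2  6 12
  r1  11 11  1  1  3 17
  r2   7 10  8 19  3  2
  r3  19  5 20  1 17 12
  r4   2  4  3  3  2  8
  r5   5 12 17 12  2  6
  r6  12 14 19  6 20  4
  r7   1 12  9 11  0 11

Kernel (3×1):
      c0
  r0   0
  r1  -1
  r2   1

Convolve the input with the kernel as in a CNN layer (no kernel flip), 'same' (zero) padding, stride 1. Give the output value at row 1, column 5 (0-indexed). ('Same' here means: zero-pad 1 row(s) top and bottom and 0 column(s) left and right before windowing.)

-15

The receptive field on the zero-padded input at this output position is [12 / 17 / 2]. Elementwise product with the kernel and sum: 17·-1 + 2·1.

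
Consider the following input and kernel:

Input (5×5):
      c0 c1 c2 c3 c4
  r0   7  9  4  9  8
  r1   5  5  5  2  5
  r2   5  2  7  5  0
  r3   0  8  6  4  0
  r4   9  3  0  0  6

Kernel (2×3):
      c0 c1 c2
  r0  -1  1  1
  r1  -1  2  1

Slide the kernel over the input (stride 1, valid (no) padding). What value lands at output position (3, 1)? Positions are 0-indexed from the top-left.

The receptive field on the input at this output position is [8 6 4 / 3 0 0]. Elementwise product with the kernel and sum: 8·-1 + 6·1 + 4·1 + 3·-1 + 0·2 + 0·1.

-1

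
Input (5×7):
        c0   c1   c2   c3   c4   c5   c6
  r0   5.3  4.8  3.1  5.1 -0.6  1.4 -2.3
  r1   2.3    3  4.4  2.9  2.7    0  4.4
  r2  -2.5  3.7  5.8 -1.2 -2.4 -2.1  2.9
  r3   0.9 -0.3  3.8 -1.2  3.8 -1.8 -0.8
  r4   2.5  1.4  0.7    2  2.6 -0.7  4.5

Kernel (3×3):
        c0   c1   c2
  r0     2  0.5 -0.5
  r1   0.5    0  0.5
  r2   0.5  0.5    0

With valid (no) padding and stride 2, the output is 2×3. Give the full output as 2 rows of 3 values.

15.4 14.9 1.95
-1.75 17.35 -4.85

Output[0,0]: The receptive field on the input at this output position is [5.3 4.8 3.1 / 2.3 3 4.4 / -2.5 3.7 5.8]. Elementwise product with the kernel and sum: 5.3·2 + 4.8·0.5 + 3.1·-0.5 + 2.3·0.5 + 4.4·0.5 + -2.5·0.5 + 3.7·0.5.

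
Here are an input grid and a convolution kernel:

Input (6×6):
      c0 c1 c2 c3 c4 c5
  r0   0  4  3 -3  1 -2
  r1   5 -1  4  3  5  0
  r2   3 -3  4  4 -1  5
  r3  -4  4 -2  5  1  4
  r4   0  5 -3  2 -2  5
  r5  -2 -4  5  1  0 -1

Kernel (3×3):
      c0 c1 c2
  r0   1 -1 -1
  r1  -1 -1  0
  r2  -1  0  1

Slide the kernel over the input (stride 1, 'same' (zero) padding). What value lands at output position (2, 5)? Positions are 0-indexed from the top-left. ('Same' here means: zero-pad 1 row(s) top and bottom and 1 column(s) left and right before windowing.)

0

The receptive field on the zero-padded input at this output position is [5 0 0 / -1 5 0 / 1 4 0]. Elementwise product with the kernel and sum: 5·1 + 0·-1 + 0·-1 + -1·-1 + 5·-1 + 1·-1 + 0·1.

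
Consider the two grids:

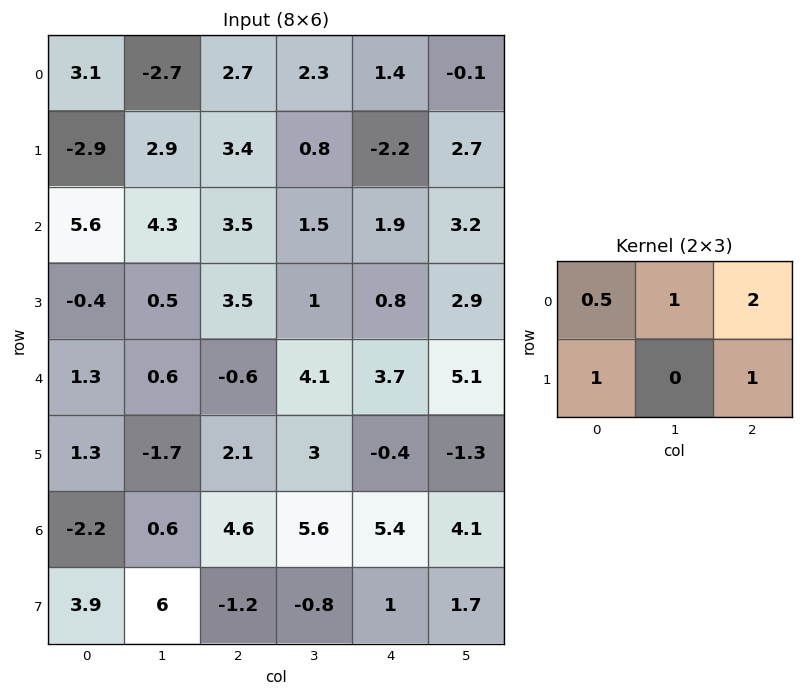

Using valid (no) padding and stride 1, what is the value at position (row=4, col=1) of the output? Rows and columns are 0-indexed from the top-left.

9.2

The receptive field on the input at this output position is [0.6 -0.6 4.1 / -1.7 2.1 3]. Elementwise product with the kernel and sum: 0.6·0.5 + -0.6·1 + 4.1·2 + -1.7·1 + 3·1.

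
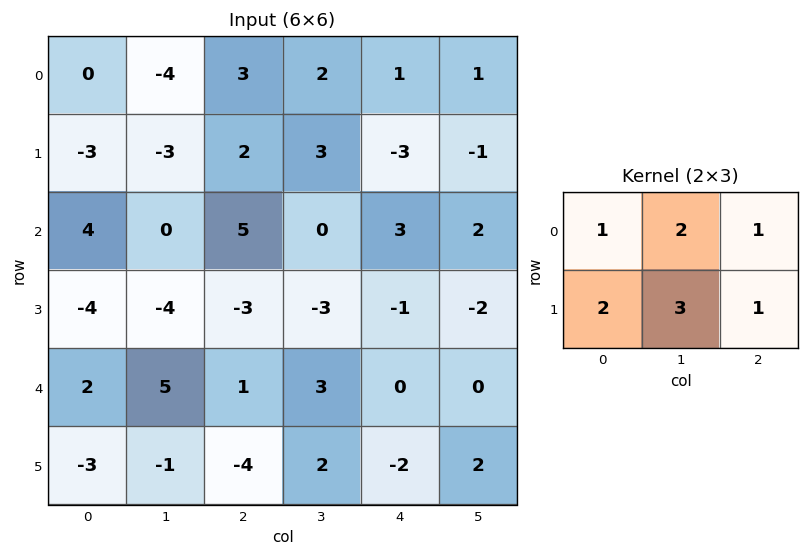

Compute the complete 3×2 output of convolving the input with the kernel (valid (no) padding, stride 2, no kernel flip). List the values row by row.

Output[0,0]: The receptive field on the input at this output position is [0 -4 3 / -3 -3 2]. Elementwise product with the kernel and sum: 0·1 + -4·2 + 3·1 + -3·2 + -3·3 + 2·1.
Output[0,1]: The receptive field on the input at this output position is [3 2 1 / 2 3 -3]. Elementwise product with the kernel and sum: 3·1 + 2·2 + 1·1 + 2·2 + 3·3 + -3·1.

-18 18
-14 -8
0 3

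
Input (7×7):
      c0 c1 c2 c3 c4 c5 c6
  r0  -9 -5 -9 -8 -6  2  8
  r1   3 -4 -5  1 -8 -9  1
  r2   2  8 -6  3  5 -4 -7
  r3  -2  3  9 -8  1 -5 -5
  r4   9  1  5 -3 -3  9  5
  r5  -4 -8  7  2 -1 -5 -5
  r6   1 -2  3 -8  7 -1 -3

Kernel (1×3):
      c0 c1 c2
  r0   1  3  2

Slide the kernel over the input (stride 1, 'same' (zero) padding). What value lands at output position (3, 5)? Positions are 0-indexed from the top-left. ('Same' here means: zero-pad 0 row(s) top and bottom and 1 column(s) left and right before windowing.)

The receptive field on the zero-padded input at this output position is [1 -5 -5]. Elementwise product with the kernel and sum: 1·1 + -5·3 + -5·2.

-24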